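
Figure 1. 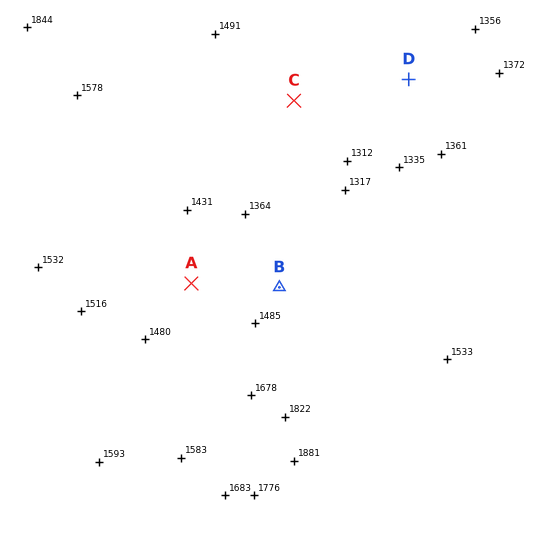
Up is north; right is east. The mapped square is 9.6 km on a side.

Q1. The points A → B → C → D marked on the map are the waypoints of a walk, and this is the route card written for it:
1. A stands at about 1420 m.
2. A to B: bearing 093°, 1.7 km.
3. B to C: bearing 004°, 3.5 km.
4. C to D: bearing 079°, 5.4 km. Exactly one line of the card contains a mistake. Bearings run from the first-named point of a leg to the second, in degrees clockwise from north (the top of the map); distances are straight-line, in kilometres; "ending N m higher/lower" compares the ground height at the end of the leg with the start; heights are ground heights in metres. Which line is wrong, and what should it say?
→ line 4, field distance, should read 2.2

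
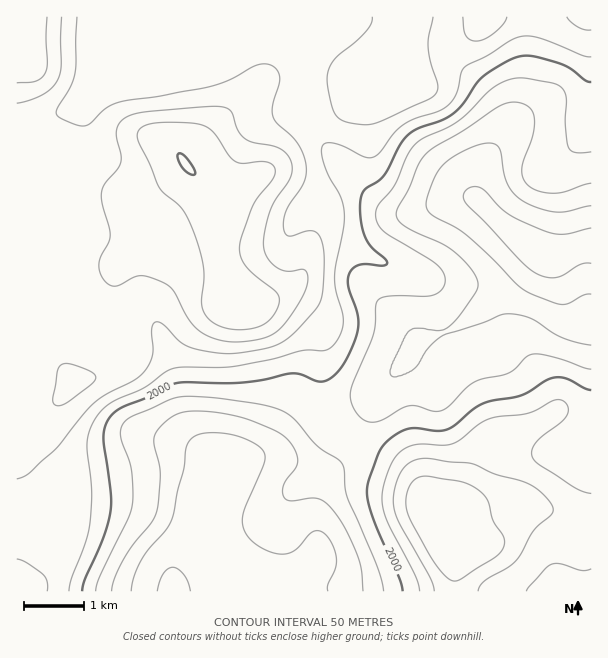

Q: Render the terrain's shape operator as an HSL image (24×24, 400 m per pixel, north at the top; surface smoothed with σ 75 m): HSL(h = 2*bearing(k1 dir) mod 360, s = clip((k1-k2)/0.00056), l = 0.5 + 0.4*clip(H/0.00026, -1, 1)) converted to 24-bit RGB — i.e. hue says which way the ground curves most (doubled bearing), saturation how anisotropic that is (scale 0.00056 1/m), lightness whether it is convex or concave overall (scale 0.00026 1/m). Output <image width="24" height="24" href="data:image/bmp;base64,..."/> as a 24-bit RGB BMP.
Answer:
<image width="24" height="24" href="data:image/bmp;base64,Qk32BgAAAAAAADYAAAAoAAAAGAAAABgAAAABABgAAAAAAMAGAAATCwAAEwsAAAAAAAAAAAAAsqrJ6ZqY3H8pQlMtQV03LUJRNj1oRX6W0dGrpV6OcVZmYJRoW4SnUDaYfzhzgGBBUDEm/+wD/+xQNC0KG0kJKndEZ3ZrkIhroVxbz2eA97u+o3CkVk53KU07Gl1VTYCDoJJVoTlMn3FDTbo5M1hdORY3eEFMjlRfiDxs2PnS8Nvv17/0t8jpHmR4RWBQgpNmf2pSiItk7bep1JCvczu6pH+6EJ+kJVR5gm6YrlK/1ru6p7p/HBQuNyNPaICUmjaSpuqyx/nKvL+Fbrmc1X/KvCDcUoGlXp6ocIFJYoRWzcVy0ricUDjCw67HQ2GwEzZeUYedZFC115+j2GmIMBuENGa3N2bEd3vg2vXWkca83dvHeYHGgkCUgnjBnsTnYXzqcqVzWohzptCFosKHWD+Ls5yQmkqmJzlkMm1MK1xiu4uX26LKdzPKNI63LIzQTZvU6fHaoNDdqtTWwTGwc1rGnMTTpFKqVyo0qYKJZ5ldid1raaliRFCcp4ONnEaeZUCPa1p+I0ExQWYchTkZqlEmKpkzGYx0FuOx1vTJtIW90BNktDEklK8oS1MXUSgfflxepFeHz6VtqekaRHUbHiESdE8bZEUwSC8qWjknUzotUWIwOIBRr9qxqO7aAMT2Lsq8k+ZYVi9nwSa38tHl6rTq11XKPoNMTINlXEnA6Ki/9J6PhzkPJiYNO2QKQzohTzIqbGJEUZ12W8m1QtPXh9+CiNloIFRUMG5e19lbJBorN2xAqc2Au3jH73D59NfzRXzqVTWHxHSE9s7n9sz/4cX/f7zgISZ6ZGiQaamUWbqFR6paN19J0NwtmtgTHkwyFU0zrZ42XTZPOJI7b7c3XlU8YHVJ6e3RQz3TLTlqqM+wm9HAw0vZ9Y/c67n3fgj/pWa5r3RNeYooU38eImZGnMtv0eSXLXNwIVlbRnRNZYmNZqN0fIdRZmBKQ8tLc9lbdjtzSYV1WL8vl1IzWyAyx95yikKdlwym6iSb1YWZ1qrFnOC1B9HDRsi47e3RO2a3LFaERG9pRoU8VohceHWRdqiph9KDaX5NcT44f4B/eYFwfUZ1pE5Vwd+FTRtOSiF0q47g3eLu1Nz369jzVmXSFr+e0fLZcRzLbR5hVzguerMuHoAzQHdBVsNnjb6TZjeQwmWCf3+Af3+AWC14yq92xKBPUS19JcXaQX236PPTfrS1s7Df/7v+j++sIYRKMgEilDJYeLe/uOPVSpzOTdDEaeivSniOYip4yLiJf3+Af3+AJSCG3MPFvZ/LZ4DBPk+WSS990P2MXrtKKptj0Bem/uDNKgk5FyKvzuv3z+r8vsjqfXHUktrVl0qVPBYhQEsoick0f3+Af3+AKlt2tIpK149HY3JRRyNQssJAzfF9xc9CEU4fGVxo/9nJhiLGLf/zcObhZV+tpGaMp4mSlUxRUw8tbikrhHcqWnwaf3+AgH9/TTNohklE3MeaglyJMy5hh9RxzOGdzJZ3iKotBS4l2pNM38OoN48mIC0GIC4LWXwwj1w6YA8tXgceejYVxcotXng8gH+AgFtpRi5+bsPQz7fHzkHQkkWUauVuptWT1zui84tyEmBJDpxW36eBswBDn8IwHn9GMVwmOS8gSRVD0Ras3MbCt9DBX1+pf2mCp0uUbc+6OIaQlTc6jCNKptaerOq9WY2tSE3r9tXz0tP5EnC9aBRD9SMs1+2oNlhlUEFOQENUHTloUorb6+Dq2KnPomq3TlOHnMu+eYiyUBxqqjaLpODi1vXss8bOdrmuHIyC1NJm72qOUgBBRREp1+OT9NGHMBogPUEZHlsoH21jFYJqs5Vry3ySzIumM3sYJ6sgQ0qAGC3Hxe3+0e36wLTp4qPb3l2KYkQtUIUYch4bjQCPzqHPwa6J/2VlrBuEx8BeDLZODmtVF1FDL207p3xt1rWW08c7CZkADEMuGXstLIgCQVAJZWEUimgx21CM6IHEwW9mLShIKCRkz7ippH+66Mvq1cL629f0zcP0GkN6IkBHJ2gwKl8p7slN4tbv2fLtADl6YW+Bd4BgY3lEXXwwTmQjSmAnsnZR2JmoZTPIJE+yp8O9qY28trGTvq2UjsKd/w6Doy92LFFpUHx4PUYv1/E0tNuR2t2ZDAlQW1t/gIB/gH9/gYF3foB9X35tUplLrpheikdxO4Z+YJ+Is3KkxZyNu71vdyxl8gCO26KUNlV7PTpqZFubqNqWzdeN0c55DRJNVlt/gH9/e3OAo3xyY5CHf4B/d4JwgntngH19eYB7OW9GXF8x1IhA0LF5LS9+bSvC9NfbYlv6QEv+l7Dnwsnb"/>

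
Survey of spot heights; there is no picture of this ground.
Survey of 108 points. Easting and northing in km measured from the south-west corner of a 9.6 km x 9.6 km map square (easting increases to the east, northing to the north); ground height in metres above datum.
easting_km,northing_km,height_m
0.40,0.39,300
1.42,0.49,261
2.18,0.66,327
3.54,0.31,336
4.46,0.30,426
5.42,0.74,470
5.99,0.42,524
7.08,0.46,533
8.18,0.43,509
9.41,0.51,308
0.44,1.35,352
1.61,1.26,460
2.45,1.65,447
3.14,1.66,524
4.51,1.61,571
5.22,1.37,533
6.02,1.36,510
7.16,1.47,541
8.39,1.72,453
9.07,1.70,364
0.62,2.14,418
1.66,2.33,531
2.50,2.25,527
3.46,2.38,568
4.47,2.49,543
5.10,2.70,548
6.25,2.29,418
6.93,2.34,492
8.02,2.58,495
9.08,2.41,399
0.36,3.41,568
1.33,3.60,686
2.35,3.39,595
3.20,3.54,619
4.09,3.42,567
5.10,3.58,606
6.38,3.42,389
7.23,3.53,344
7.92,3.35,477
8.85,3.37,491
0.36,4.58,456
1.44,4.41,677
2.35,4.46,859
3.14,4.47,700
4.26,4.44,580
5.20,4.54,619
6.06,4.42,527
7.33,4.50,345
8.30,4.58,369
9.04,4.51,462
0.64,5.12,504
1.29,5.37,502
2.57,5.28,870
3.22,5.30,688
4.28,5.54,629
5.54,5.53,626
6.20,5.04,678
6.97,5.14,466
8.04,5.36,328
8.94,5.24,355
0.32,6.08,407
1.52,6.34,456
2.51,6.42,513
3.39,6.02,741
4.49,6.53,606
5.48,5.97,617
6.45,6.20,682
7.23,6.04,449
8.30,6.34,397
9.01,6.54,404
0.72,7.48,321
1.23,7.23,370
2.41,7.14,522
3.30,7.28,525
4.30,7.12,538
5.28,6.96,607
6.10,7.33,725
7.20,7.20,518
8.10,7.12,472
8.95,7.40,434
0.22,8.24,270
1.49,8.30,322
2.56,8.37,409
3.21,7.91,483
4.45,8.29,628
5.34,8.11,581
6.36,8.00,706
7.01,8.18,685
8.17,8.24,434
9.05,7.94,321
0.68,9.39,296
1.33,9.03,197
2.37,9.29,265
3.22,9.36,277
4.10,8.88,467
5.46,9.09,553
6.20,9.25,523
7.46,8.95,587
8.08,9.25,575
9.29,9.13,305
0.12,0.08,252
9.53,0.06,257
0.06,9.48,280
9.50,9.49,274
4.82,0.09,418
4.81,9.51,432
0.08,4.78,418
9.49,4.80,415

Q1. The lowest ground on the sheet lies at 175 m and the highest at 895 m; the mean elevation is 490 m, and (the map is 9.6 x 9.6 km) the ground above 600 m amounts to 18.1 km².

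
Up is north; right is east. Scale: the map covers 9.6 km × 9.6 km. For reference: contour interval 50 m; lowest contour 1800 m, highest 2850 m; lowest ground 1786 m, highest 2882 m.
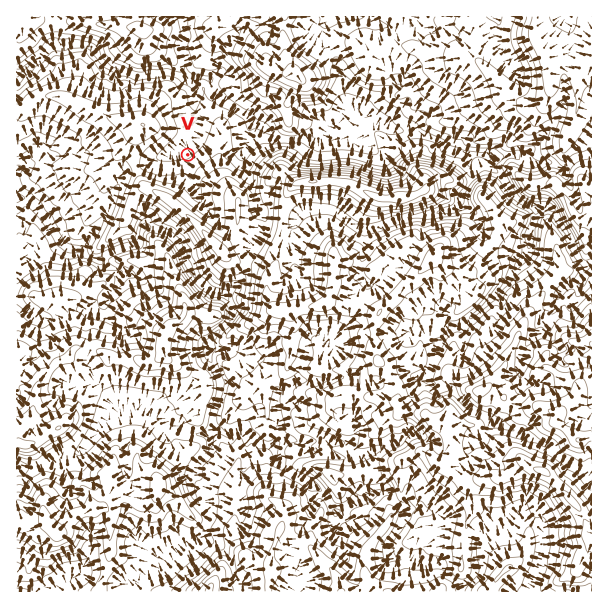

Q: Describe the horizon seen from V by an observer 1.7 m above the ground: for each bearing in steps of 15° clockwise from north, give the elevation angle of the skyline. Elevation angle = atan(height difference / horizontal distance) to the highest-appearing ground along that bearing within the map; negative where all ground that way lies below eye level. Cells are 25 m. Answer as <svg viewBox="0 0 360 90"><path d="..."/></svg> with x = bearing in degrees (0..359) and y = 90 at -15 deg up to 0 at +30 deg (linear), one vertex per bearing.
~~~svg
<svg viewBox="0 0 360 90"><path d="M0 61l15-5 15-5 15-7 15 1 15 6 15-4 15-15 15 4 15-2 15 1 15-1 15-3 15-3 15-1 15 5 15 8 15 12 15-2 15-5 15-6 15 2 15 12 15 2"/></svg>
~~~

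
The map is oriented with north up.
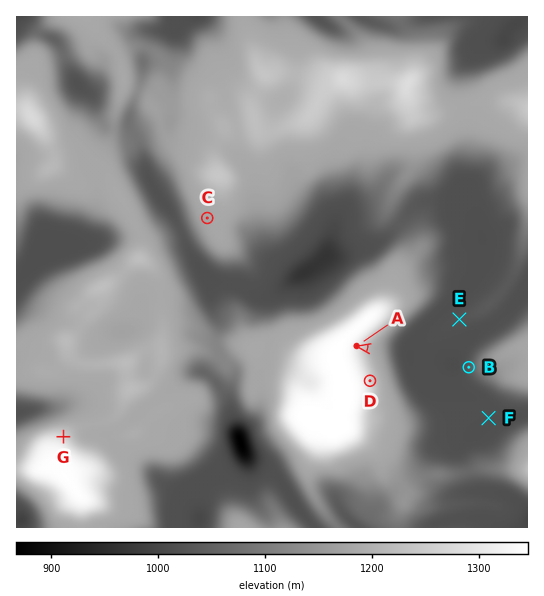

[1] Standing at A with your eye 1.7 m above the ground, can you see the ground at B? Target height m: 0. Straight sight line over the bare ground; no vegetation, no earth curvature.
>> yes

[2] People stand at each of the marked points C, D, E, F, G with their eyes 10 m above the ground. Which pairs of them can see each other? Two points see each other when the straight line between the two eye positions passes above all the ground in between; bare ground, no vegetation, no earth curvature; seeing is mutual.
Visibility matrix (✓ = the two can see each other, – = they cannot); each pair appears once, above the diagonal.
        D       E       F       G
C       –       –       –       ✓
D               ✓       ✓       –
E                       –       –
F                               –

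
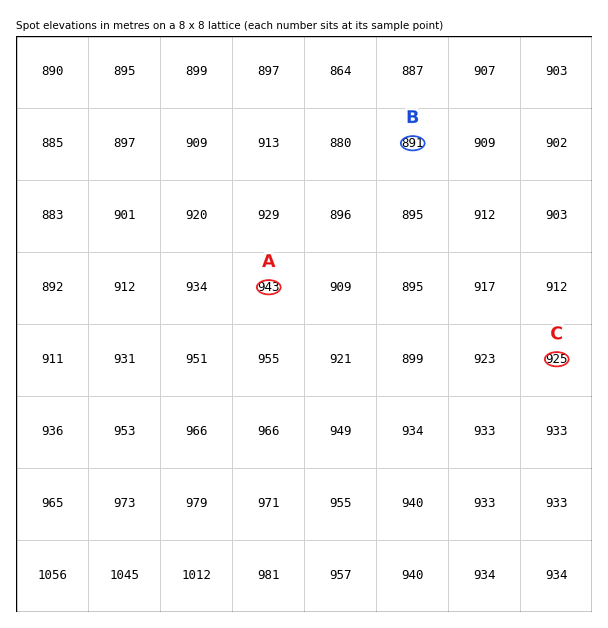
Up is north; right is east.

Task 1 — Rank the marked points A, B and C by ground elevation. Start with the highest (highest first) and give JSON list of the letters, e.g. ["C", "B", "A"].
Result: ["A", "C", "B"]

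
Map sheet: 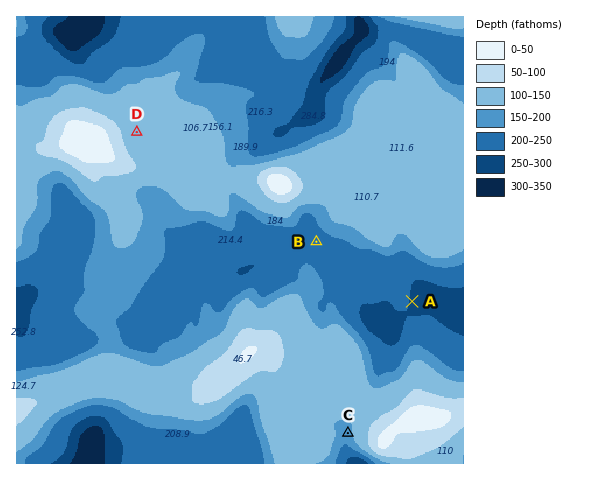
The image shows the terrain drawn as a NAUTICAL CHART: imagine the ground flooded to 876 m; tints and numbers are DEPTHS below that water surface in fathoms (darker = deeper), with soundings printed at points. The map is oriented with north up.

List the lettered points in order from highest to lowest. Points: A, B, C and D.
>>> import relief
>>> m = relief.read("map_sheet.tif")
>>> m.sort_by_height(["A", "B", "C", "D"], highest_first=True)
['D', 'C', 'B', 'A']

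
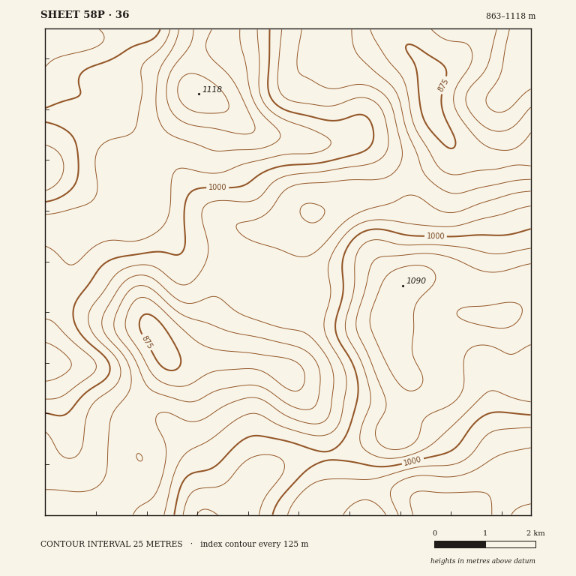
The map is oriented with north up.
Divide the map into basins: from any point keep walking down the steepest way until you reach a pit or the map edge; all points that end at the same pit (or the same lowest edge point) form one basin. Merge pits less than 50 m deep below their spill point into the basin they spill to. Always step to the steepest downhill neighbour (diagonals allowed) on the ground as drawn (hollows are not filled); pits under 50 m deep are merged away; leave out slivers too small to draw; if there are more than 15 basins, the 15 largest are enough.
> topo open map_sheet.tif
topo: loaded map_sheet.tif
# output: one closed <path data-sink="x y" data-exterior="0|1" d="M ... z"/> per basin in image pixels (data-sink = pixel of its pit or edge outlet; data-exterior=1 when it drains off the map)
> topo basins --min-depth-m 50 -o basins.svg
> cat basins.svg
<path data-sink="431 83" data-exterior="0" d="M531 29l-329 0-9 40 0 17 5 8-37 47-12 20-5 17 2 34 36 39 43 12 21 10 29 16 11 15 20 9 41 9 34 0 8-3 4 4 11 2 18 0 30-11 51 3 7 15 4 33 8 12 9 4z"/><path data-sink="162 346" data-exterior="0" d="M145 205l-1 4-9 6-21 3-43 13 0 29-4 19-22 55 0 182 189 0 20-35 16-12 24-9 43-5 42-18 19-5 12-40 0-10-16-27-7-36-6 3-34 0-55-14-10-9-7-10-29-16-21-10-43-12-35-37z"/><path data-sink="445 515" data-exterior="1" d="M470 314l-18 0-30 11-18 0-11-2-4-4 3 29 8 19 10 15 0 10-12 40-19 5-42 18-43 5-24 9-16 12-19 34 296 1 0-134-9-5-8-12-4-33-5-14-2-1-22 0z"/><path data-sink="45 169" data-exterior="1" d="M201 29l-156 0 0 200 31 1 28-10 31-5 10-7 1-14-2-16 5-17 12-20 37-47-5-8 0-17z"/>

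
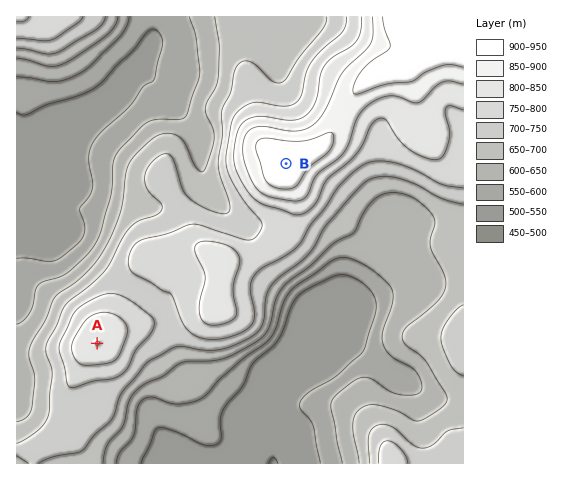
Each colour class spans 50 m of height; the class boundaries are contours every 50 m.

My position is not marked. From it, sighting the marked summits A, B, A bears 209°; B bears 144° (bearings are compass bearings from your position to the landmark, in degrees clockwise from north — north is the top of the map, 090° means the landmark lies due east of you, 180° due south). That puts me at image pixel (235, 94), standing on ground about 710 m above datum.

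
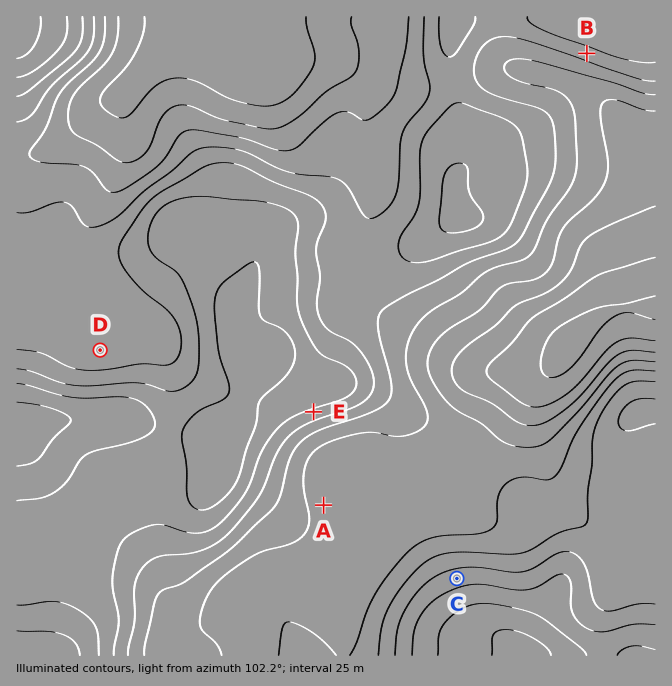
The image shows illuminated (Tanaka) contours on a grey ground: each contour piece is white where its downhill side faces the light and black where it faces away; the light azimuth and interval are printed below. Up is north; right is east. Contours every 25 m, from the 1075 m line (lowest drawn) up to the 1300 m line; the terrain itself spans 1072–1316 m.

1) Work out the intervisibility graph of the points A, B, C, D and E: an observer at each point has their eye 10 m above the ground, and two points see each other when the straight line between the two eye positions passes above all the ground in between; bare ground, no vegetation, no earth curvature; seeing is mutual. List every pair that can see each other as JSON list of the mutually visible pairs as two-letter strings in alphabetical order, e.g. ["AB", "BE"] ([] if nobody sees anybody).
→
["AC", "AE", "BC", "CE"]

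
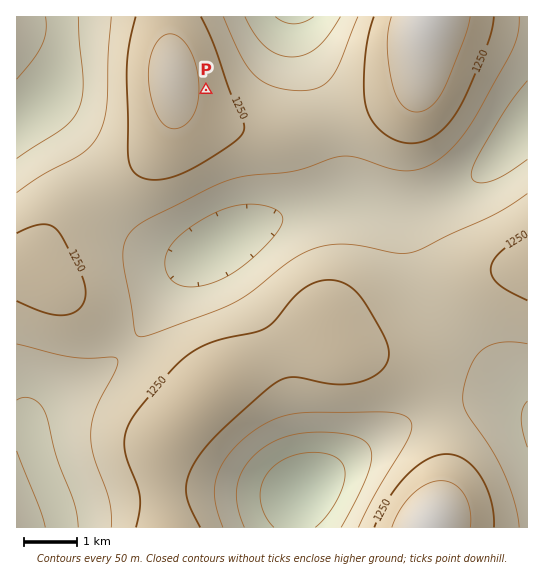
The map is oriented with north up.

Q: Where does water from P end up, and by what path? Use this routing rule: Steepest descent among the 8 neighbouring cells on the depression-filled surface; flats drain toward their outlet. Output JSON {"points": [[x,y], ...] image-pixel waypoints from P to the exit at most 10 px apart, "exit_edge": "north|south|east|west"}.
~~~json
{"points": [[206, 90], [217, 90], [227, 90], [238, 82], [249, 71], [259, 61], [270, 50], [279, 39], [282, 29], [285, 18], [285, 17]], "exit_edge": "north"}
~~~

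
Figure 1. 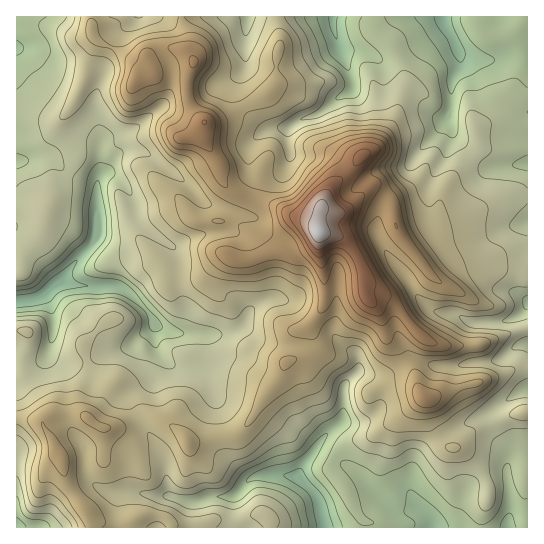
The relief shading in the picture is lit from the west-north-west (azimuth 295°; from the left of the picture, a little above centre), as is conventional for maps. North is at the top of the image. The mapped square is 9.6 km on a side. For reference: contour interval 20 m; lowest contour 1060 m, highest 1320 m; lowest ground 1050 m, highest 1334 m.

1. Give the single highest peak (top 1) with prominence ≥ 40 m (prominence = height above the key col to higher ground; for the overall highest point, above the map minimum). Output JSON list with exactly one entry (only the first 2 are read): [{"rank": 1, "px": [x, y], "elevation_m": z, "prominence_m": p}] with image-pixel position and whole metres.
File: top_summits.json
[{"rank": 1, "px": [319, 233], "elevation_m": 1334, "prominence_m": 284}]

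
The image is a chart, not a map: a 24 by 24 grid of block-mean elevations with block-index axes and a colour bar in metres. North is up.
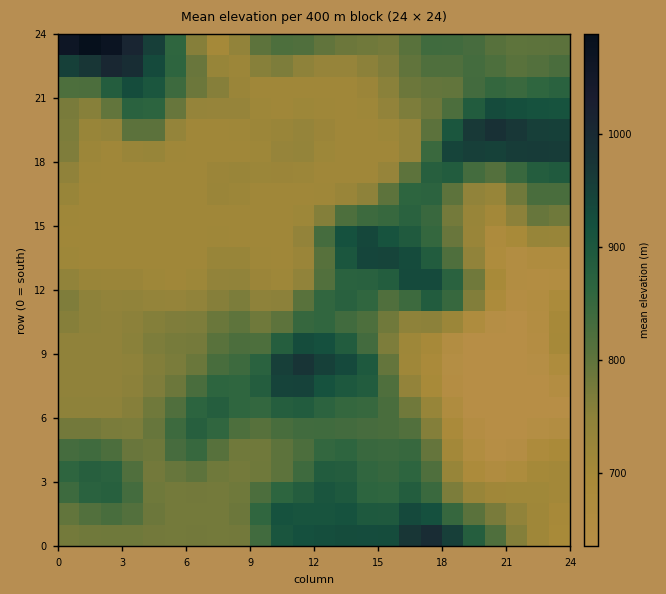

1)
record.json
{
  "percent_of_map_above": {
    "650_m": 95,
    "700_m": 89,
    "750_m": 58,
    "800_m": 40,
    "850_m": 24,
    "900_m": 12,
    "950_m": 4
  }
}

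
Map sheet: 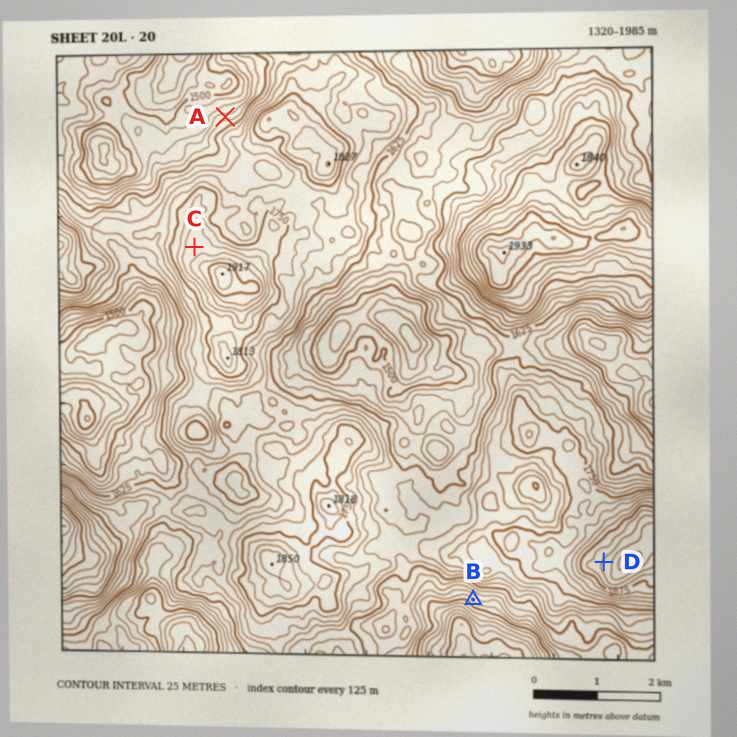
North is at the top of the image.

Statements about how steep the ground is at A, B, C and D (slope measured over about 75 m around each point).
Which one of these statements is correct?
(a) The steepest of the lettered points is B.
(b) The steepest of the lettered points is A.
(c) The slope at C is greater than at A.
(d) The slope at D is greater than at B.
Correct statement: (a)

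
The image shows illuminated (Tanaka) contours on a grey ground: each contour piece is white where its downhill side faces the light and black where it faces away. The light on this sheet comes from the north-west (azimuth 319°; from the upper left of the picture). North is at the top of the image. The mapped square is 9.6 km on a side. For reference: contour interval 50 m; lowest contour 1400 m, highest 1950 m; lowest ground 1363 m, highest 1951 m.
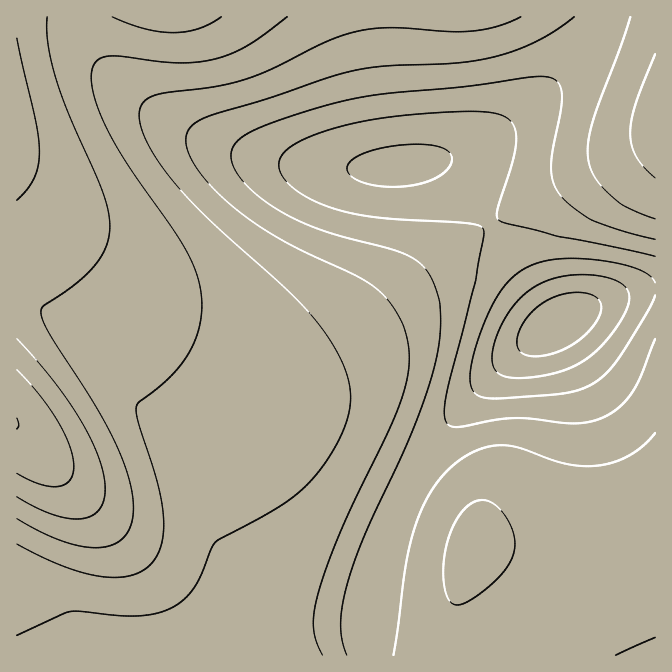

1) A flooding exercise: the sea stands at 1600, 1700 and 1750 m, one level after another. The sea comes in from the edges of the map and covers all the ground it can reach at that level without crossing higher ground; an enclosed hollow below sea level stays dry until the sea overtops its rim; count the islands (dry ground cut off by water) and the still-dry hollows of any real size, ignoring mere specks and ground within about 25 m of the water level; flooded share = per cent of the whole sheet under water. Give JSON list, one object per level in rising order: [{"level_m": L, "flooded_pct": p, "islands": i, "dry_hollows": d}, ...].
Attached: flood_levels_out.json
[{"level_m": 1600, "flooded_pct": 26, "islands": 0, "dry_hollows": 0}, {"level_m": 1700, "flooded_pct": 64, "islands": 0, "dry_hollows": 0}, {"level_m": 1750, "flooded_pct": 80, "islands": 0, "dry_hollows": 0}]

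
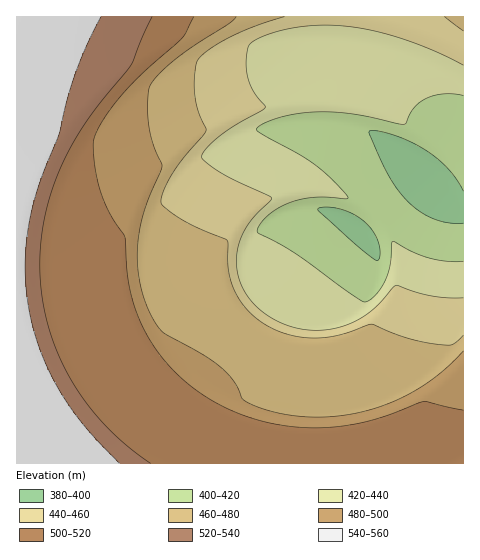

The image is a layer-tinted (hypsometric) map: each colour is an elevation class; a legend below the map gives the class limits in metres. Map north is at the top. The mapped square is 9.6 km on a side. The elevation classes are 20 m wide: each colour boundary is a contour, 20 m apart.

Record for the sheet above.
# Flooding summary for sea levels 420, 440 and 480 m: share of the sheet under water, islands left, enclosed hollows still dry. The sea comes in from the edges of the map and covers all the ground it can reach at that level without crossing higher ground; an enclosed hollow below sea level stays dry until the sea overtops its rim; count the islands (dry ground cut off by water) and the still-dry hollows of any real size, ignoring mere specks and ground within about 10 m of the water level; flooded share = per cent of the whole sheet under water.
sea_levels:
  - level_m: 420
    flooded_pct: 14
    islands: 0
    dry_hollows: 0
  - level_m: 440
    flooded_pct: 30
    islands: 0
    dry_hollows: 0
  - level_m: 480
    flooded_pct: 57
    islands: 0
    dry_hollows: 0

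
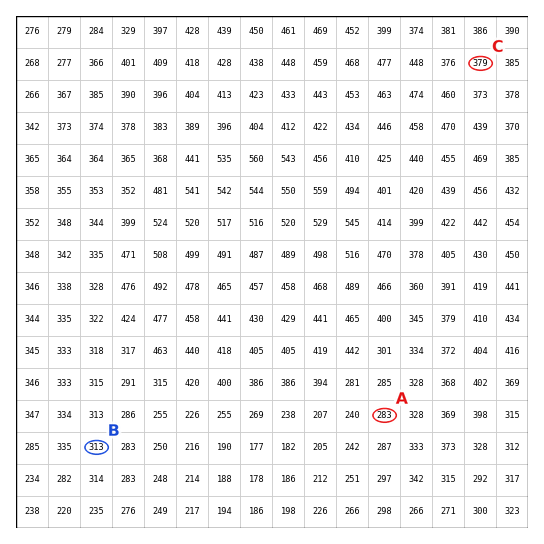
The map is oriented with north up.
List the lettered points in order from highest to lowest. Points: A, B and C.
C B A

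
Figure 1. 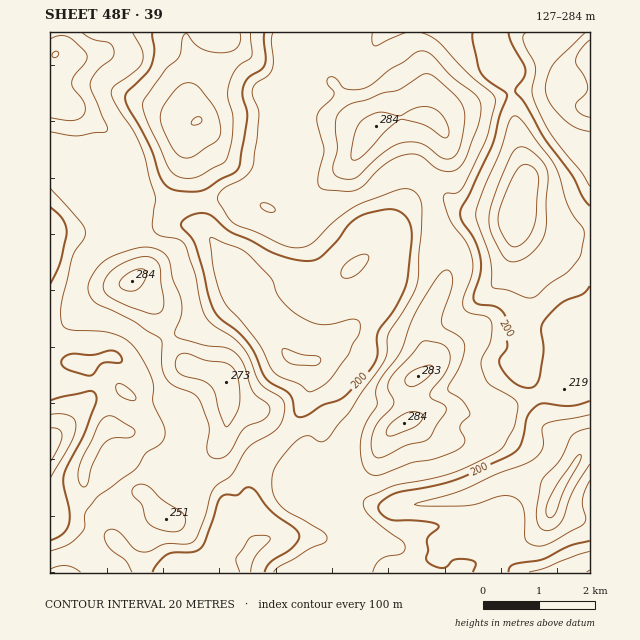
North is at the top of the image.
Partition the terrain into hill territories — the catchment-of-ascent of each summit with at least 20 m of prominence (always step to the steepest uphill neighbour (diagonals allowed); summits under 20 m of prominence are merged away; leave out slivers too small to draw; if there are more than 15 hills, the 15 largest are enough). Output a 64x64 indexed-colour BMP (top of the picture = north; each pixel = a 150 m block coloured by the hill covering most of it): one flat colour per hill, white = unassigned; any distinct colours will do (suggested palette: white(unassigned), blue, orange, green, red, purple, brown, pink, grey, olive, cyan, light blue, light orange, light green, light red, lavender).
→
<image width="64" height="64" href="data:image/bmp;base64,Qk12CAAAAAAAAHYAAAAoAAAAQAAAAEAAAAABAAQAAAAAAAAIAAATCwAAEwsAABAAAAAAAAAA////ALR3HwAOf/8ALKAsACgn1gC9Z5QAS1aMAMJ34wB/f38AIr28AM++FwDox64AeLv/AIrfmACWmP8A1bDFAIiIiIiIiDMzMREREiIiIiIiIiIiERERERERF3d3d3d3iIiIiIgzMzMzMRESIiIiIiIiIiIiIREREREXd3d3d3eIiIiIgzMzMzMzNVUiIiIiIiIiIiIiIhERERd3d3d3d4iIiIgzMzMzMzM1VSIiIiIiIiIiIiIiIRERERd3d3d3iIiIgzMzMzMzMzVVIiIiIiIiIiIiIiIiIiERERd3d3eIiDMzMzMzMzMzNVUiIiIiIiIiIiIiIiIiIREREXd3dzMzMzMzMzMzMzM1VSIiIiIiIiIiIiIiIiIhERERF3dxMzMzMzMzMzMzMzVVIiIiIiIiIiIiIiIiIhEREREREREzMzMzMzMzMzMzVVUiIiIiIiIiIiIiIiIiERERERERETMzMzMzMzMzM1VVVSIiIiIiIiIiIiIiIiIhERERERERMzMzMzMzMzNVVVVVIiIiIiIiIiIiIiIiIiIhEREiIREzMzMzMzMzNVVVVVUiIiIiIiIiIiIiIiIiIiIiIiIhETMzMzMzMzM1VVVVVSIiIiIiIiIiIiIiIiIiIiIiIiIRMzMzMzMzM1VVVVVVUiIiIiIiIiIiIiIiIiIiIiIiIiEzMzMzMzMzVVVVVVVVIiIiIiIiIiIiIiIiIiIiIiIiITMzMzMzMzVVVVVVVVVSIiIiIiIiIiIiIiIiIiIiIiIREzMzMzMzVVVVVVVVVVUiIiIiIiIiIiIiIiIiIiIiERERMzMzMzNVVVVVVVVVVVIiIiIiIiIiIiIiIiIiIiERERETMzMzM1VVVVVVVVVVUiIiIiIiIiIiIiIiIiIiEREREREzMzM1VVVVVVVVVVVVIiIiIiIiIiIiIiIiIiIRERERERMzMzVVVVVVVVVVVVUiIiIiIiIiIiIiIiIiIhEREREREzMzNVVVVVVVVVVVVVIiIiIiIiIiIiIiIiIhERERERETMzM1VVVVVVVVVVVVUiIiIiIiIiIiIiIiIiERERERERMzM1VVVVVVVVVVVVVSIiIiIiIiIiIiIiIiERERERERMzM1VVVVVVVVVVVVVVIiIiIiIiIiIiIiIiIRERERMzMzMzNVVVVVVVVVVVVRESIiIiIiIiIiIiIiIhEREREzMzMzMzVVVVVVVVVVVREREiIiIiIiIiIiIiIiERERETMzMzMzMzVVVVVVVVVRERERIiIiIiIiIiIiIiIRERERMzMzMzMzMzNVVVVVVRERERESIiIiIiIiIiIiIhEREREzMzMzMzMzMzNVVVVREREREREiIiIiIiIiIiIiERERETMzMzMzMzMzMzVVVVERERERESIiIiIiIiIiIiIRERERMzMzMzMzMzMzMzVVERERERERIiIiIiIiIiIiIhEREREzMzMzMzMzMzMzM1EREREREREiIiIiIiIiIiIiIRERETMzMzMzMzMzMzMzERERERERERIiIiIiIiIiIiIhERERMzMzMzMzMzMzMzMREREREREREiIiIiIiIiIiIhEREREzMzMzMzMzMzMzMREREREREREiIiIiIiIiIiIiERERETMzMzMzMzMzMzMxERERERERESIiIiIiIiIiIiIRERERMzMzMzMzMzMzMxERERERERERESIiIiIiIiIiIREREREzMzMzMzMzMzMzEREREREREREREiIiIiIiIiIhERERETMzMzMzMzMzMzERERERERERERERIiIiIiIiIiERERERRERDNEMzMzMzERERERERERERERESIiIiIiIiIRERZmZEREREREREQzMRERERERERERERERIiIiIiIiIhZmZmZkRERERERERDMxERERERERERERERESIiIiIiERZmZmZmRERERERERDMzEREREREREREREREREiIiEREREWZmZmZEREREREREQzMRERERERERERERERERERERERERZmZmZkRERERERERDMxERERERERERERERERERERERERFmZmZmREREREREREMzEREREREREREREREREREREREREWZmZmZEREREREREQzERERERERERERERERERERERERERZmZmZkREREREREREMRERERERERERERERERERERERERFmZmZmREREREREREQxEREREREREREREREREREREREREWZmZmZERERERERERBERERERERERERERERERERERERERZmZmZkREREREREREERERERERERERERERERERERERERZmZmZmRERERERERERBERERERERERERERERERERERERFmZmZmZEREREREREREEREREREREREREREREREREREREWZmZmZkREREREREREQRERERERERERERERERERERERERZmZmZmRERERERERERBERERERERERERERERERERERERFmZmZmZERERERERERBEREREREREREREREREREREREREWZmZmZkREREREREREEREREREREREREREREREREREREWZmZmZmRERERERERERBERERERERERERERERERERERERZmZmZmZEREREREREREERERERERERERERERERERERERZmZmZmZkREREREREREQRERERERERERERERERERERERFmZmZmZmRERERERERERBEREREREREREREREREREREREWZmZmZmZERERERERERBERERERERERERERERERERERERZmZmZmZkREREREREREERERERERERERERERERERERERFmZmZmZm"/>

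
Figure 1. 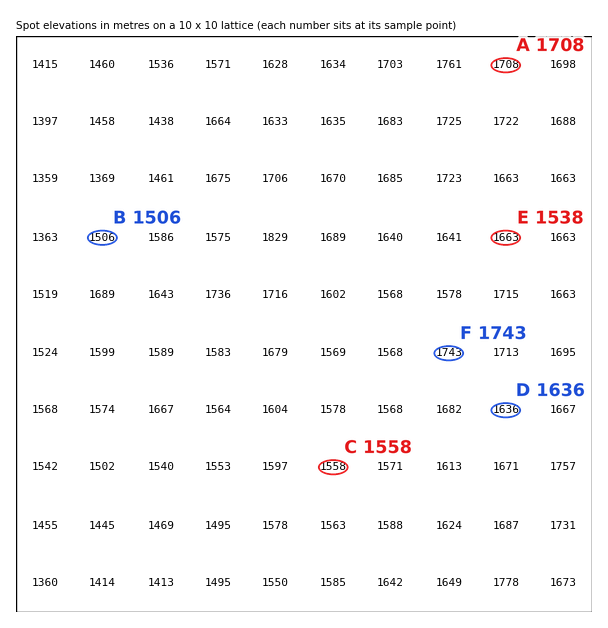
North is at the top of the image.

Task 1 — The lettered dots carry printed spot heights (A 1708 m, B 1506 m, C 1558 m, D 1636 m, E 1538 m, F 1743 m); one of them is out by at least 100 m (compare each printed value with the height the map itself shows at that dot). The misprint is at E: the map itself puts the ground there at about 1663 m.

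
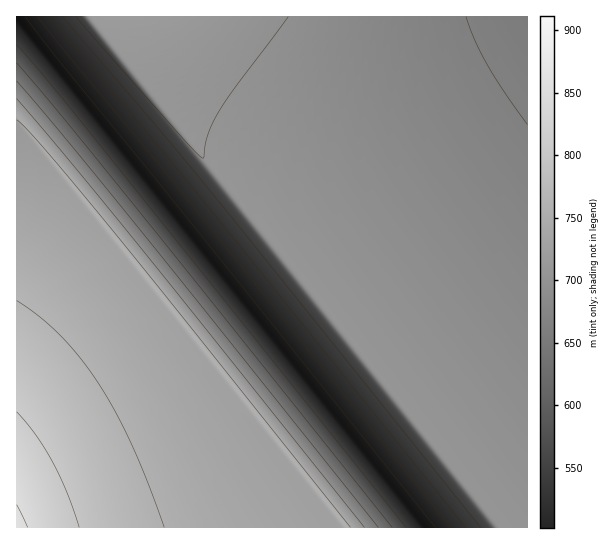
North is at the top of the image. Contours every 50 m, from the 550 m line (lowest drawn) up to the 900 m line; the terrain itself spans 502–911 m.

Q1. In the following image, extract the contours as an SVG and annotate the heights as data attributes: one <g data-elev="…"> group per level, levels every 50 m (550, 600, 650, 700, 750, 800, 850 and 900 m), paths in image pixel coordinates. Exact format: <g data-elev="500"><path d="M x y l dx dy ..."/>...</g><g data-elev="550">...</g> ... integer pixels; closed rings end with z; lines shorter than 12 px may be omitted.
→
<g data-elev="550"><path d="M406 527l-329-411-60-72"/><path d="M25 17l38 49 111 136 261 325"/></g><g data-elev="600"><path d="M392 527l-281-350-94-114"/><path d="M38 17l153 188 259 322"/></g><g data-elev="650"><path d="M378 527l-248-310-113-136"/><path d="M50 17l146 174 269 336"/></g><g data-elev="700"><path d="M364 527l-234-292-113-136"/><path d="M527 124l-23-33-17-26-12-24-9-24"/><path d="M63 17l141 166 276 344"/></g><g data-elev="750"><path d="M350 527l-245-306-63-75-25-26"/><path d="M76 17l111 126 16 15 5-24 11-23 16-24 53-70"/></g><g data-elev="800"><path d="M164 527l-16-44-16-38-16-32-18-30-18-25-20-23-21-18-22-16"/></g><g data-elev="850"><path d="M79 527l-12-34-14-31-17-27-19-23"/></g><g data-elev="900"><path d="M28 527l-11-22"/></g>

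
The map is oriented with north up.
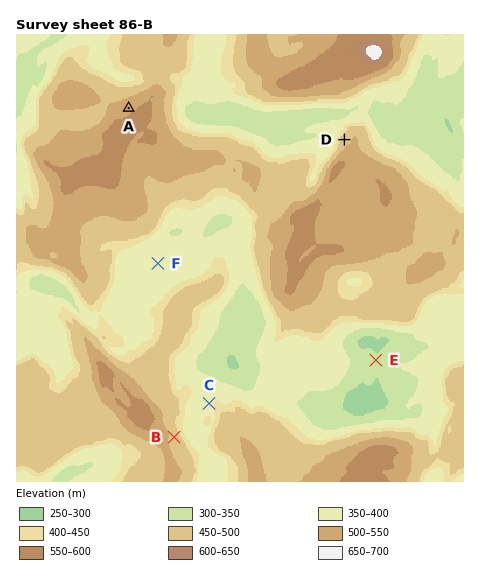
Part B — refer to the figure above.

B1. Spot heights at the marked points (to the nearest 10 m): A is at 530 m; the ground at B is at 460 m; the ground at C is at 390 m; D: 460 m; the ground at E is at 320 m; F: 390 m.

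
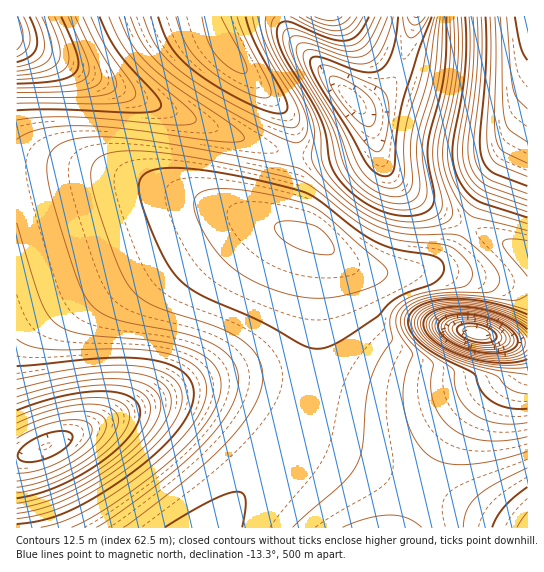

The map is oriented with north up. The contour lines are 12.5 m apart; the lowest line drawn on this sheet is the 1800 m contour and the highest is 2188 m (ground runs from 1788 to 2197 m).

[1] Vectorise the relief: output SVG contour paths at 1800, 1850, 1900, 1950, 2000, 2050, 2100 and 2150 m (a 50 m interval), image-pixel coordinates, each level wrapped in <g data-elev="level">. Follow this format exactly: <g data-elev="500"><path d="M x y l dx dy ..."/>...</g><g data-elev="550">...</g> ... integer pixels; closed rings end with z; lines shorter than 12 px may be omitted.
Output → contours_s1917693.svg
<g data-elev="1800"><path d="M477 339l-11-4-3-4 0-2 6-3 8 1 9 3 4 4 0 3-3 2z"/></g><g data-elev="1850"><path d="M479 349l-15-4-12-7-7-8 1-7 5-4 7-1 21 1 20 7 7 5 4 6-1 6-6 4-10 2z"/><path d="M18 17l4 10 1 10-2 8-4 5"/></g><g data-elev="1900"><path d="M17 430l30-13 30-6 12 1 9 2 6 4 2 5-1 8-6 10-10 9-12 9-30 15-16 5-14 2"/><path d="M490 357l-24-5-20-9-8-6-4-6-2-5 1-5 6-6 10-3 13-1 15 1 14 4 14 5 10 6 8 8 2 10-2 4-4 3-12 4z"/><path d="M42 17l9 24 1 9-1 7-4 5-7 4-23 5"/></g><g data-elev="1950"><path d="M17 404l26-9 26-6 22-3 20-1 18 2 12 5 7 7 3 10-3 12-10 14-14 15-18 15-23 14-22 11-23 9-21 4"/><path d="M527 363l-14 2-18 0-18-3-19-6-16-7-11-8-8-10-3-8 4-8 7-5 14-4 16-1 17 2 19 4 17 7 13 8"/><path d="M68 17l20 44 1 9-2 7-7 5-13 3-50 3"/><path d="M435 17l-14 62-15 50-2 16 0 34-5 7-8 2-8-1-8-4-8-6-6-8-20-42-33-54-3-10-2-8 3-5 5 0 40 13 10 1 8-1 6-5 6-8 7-16 5-17"/></g><g data-elev="2000"><path d="M527 409l-20-1-17-8-9-10-7-16-33-17-16-10-13-13-4-12 2-8 8-7 13-6 16-2 19 0 20 3 21 5 20 7"/><path d="M17 366l89-8 24 0 20 2 19 4 13 7 9 11 3 12-4 17-13 20-20 22-27 21-33 22-30 16-24 8-26 4"/><path d="M100 17l9 20 9 16 40 45 3 7-1 4-7 3-14 1-81-4-41 1"/><path d="M446 17l0 36-2 22-4 23-10 36-2 13 0 15 6 29 0 10-3 6-5 5-8 3-11 1-18-3-19-7-18-13-14-15-8-16-4-27-5-16-11-20-24-40-9-21 1-12 3-3 5-2 8 2 36 16 11 2 8-1 5-2 5-5 10-16"/></g><g data-elev="2050"><path d="M293 527l49-44 9-10 6-10 6-18 2-39 3-19 9-24 15-22-2-20 3-11 9-9 15-6 48-9 7-8 0-5-1-6-9-12-13-9-11-2-40-4-25-9-20-12-39-31-13-7-46-11-54-11-40-6-30-2-18 1-13 5-7 6-2 11 2 16 8 27 14 42 10 22 12 14 14 10 64 21 26 13 9 8 8 10 3 9 2 11-3 14-6 15-11 17-15 18-41 38-64 48"/><path d="M527 468l-33 17-17 12-10 13-4 17"/><path d="M143 17l8 20 8 13 12 13 17 14 31 20 38 19 25 10 8 2 5-1 3-2 2-6-3-13-33-56-8-19-3-14"/><path d="M315 17l15 4 7-1 5-3"/><path d="M461 17l1 28-1 28-13 74 0 14 3 12 9 20 13 13 8 4 46 14"/></g><g data-elev="2100"><path d="M477 17l1 45-10 80 2 21 5 12 10 9 42 16"/></g><g data-elev="2150"><path d="M495 17l1 38-2 66 2 18 3 8 4 4 24 12"/></g>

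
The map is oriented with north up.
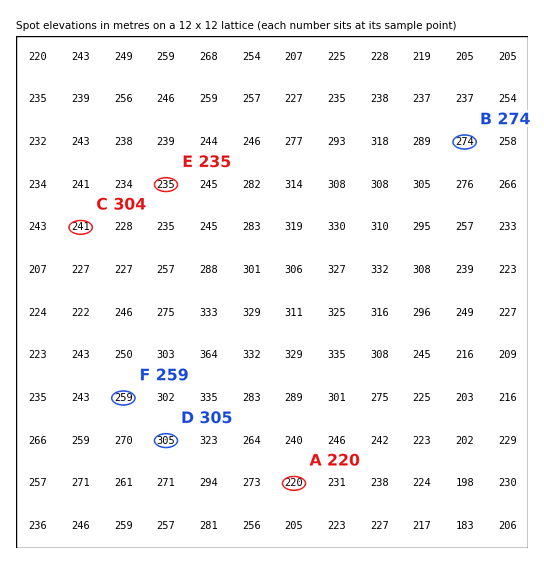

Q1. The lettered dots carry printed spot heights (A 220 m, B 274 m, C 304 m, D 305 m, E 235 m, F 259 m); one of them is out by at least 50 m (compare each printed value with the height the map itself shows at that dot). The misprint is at C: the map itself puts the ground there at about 241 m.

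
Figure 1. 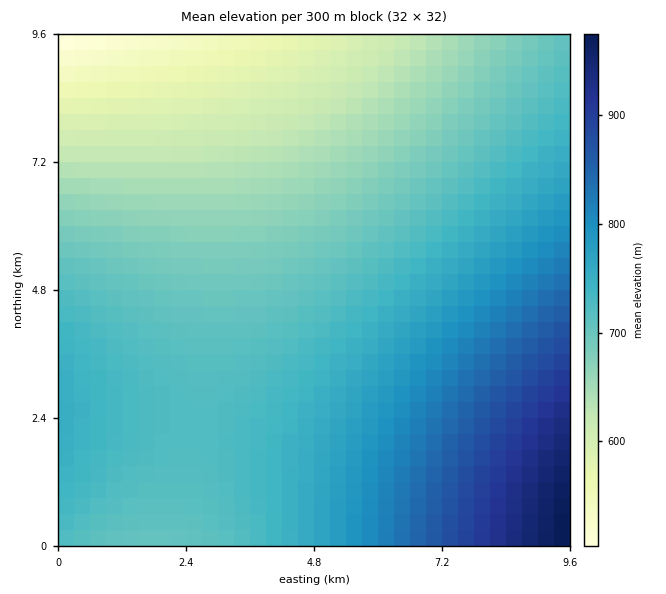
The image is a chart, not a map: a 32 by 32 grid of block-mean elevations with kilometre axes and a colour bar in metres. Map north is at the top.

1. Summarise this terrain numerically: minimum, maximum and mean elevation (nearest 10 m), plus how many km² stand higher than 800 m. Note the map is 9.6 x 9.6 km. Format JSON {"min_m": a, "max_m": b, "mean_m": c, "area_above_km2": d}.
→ {"min_m": 490, "max_m": 980, "mean_m": 720, "area_above_km2": 15.5}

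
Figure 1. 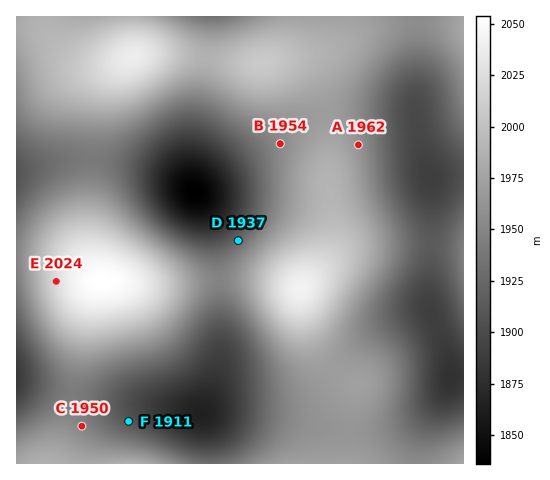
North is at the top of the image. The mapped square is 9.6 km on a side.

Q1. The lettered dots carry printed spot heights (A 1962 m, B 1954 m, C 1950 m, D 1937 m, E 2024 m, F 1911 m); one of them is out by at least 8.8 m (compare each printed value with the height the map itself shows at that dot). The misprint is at D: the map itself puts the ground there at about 1926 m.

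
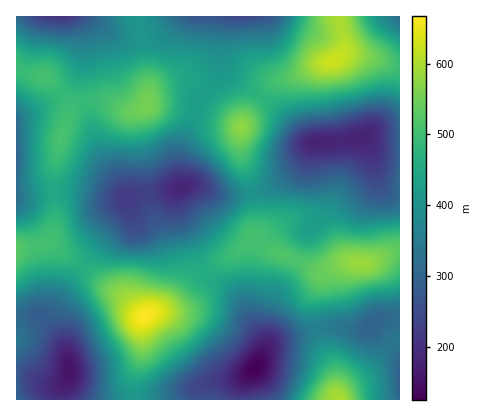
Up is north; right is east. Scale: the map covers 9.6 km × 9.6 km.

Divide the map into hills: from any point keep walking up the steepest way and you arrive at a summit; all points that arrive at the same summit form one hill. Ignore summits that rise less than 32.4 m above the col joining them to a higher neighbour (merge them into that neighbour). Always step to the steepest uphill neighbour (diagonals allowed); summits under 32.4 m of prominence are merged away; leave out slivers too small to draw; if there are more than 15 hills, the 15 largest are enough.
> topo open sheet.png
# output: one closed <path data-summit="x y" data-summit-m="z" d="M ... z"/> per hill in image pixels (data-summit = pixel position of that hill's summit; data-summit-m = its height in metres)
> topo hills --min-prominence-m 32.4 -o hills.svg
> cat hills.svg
<path data-summit="144 316" data-summit-m="667" d="M178 188l-52 10 3 10-2 12-22 20-31 36-22 38-1 8 11 21-15-19-7-7-24 1 0 82 225 0 2-16 17-24 2-18-23-42-13-12-18-11-10-13-21-54-1-16z"/><path data-summit="146 106" data-summit-m="556" d="M224 16l-44 0-14 16-14 5-36-2-28-19-72 0 0 180 58-3 26 6 16 1 66-13-3-15 1-22 13-28 5-22 16-16 6-10 0-40z"/><path data-summit="360 264" data-summit-m="586" d="M362 138l-50 6-18 26-16 13-18 8-22 4-16 0-24-9-10-1-8 3-3 4 0 18 21 54 10 13 18 11 13 12 22 40 1 17 12-15 38-12 12-3 40 2 16-10 20-1 0-124-10-2-10-8-9-34z"/><path data-summit="334 60" data-summit-m="626" d="M400 16l-174 0-6 20 2 32 6 7 42 28 40 40 54-5 10 12 6 3 20 1z"/><path data-summit="242 126" data-summit-m="575" d="M222 63l-1 9-4 8-20 22-4 20-13 28-1 22 3 14 12-1 28 10 16 0 22-4 18-8 16-13 20-26-8-3-36-38-42-28-4-3z"/><path data-summit="338 400" data-summit-m="599" d="M370 326l-6 3-40-2-50 15-6 4-12 22-11 12-4 10 0 10 159 0 0-44-22-19z"/><path data-summit="16 250" data-summit-m="529" d="M74 193l-32 0-26 3 0 122 24-1 20 23-9-18 0-6 7-14 16-26 31-36 22-20 2-6-3-16-20 2z"/>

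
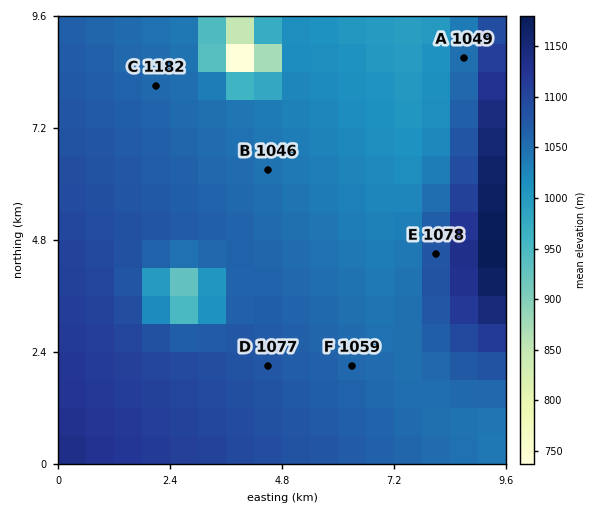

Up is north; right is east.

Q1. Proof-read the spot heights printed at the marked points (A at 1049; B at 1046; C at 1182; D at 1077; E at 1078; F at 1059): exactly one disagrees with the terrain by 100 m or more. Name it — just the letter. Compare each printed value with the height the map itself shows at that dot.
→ C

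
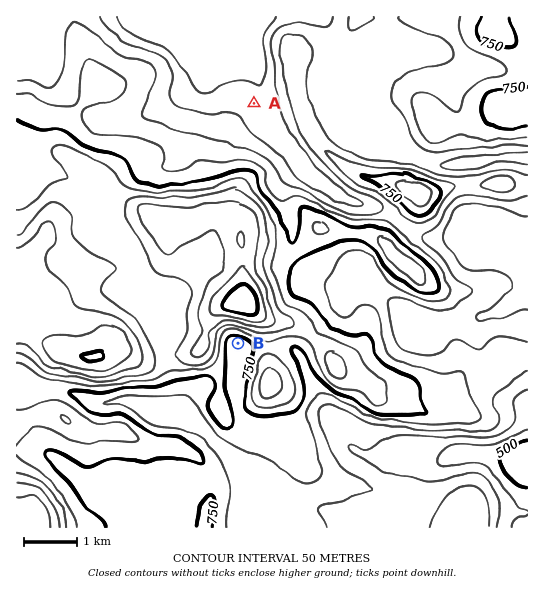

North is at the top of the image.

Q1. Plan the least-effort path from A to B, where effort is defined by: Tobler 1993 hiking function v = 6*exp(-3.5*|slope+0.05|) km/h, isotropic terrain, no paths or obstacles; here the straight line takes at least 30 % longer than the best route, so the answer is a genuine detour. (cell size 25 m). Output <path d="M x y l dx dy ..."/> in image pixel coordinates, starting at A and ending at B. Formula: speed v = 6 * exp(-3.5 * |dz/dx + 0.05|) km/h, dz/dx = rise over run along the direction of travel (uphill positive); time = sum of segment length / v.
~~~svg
<path d="M254 103l0 26 20 40 0 22 8 16 0 94 9 18 0 4-1 3-3 3-24 12-18 0-7 2"/>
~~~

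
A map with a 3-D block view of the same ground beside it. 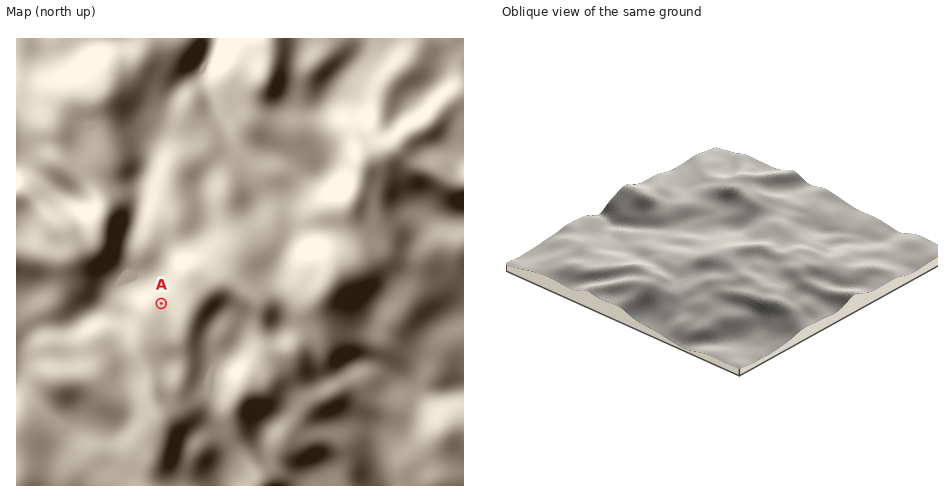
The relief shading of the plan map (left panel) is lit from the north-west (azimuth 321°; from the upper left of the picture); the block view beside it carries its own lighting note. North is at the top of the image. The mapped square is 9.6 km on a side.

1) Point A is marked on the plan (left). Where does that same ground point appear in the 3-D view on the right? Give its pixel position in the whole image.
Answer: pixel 712 275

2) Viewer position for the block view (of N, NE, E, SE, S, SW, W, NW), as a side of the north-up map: SW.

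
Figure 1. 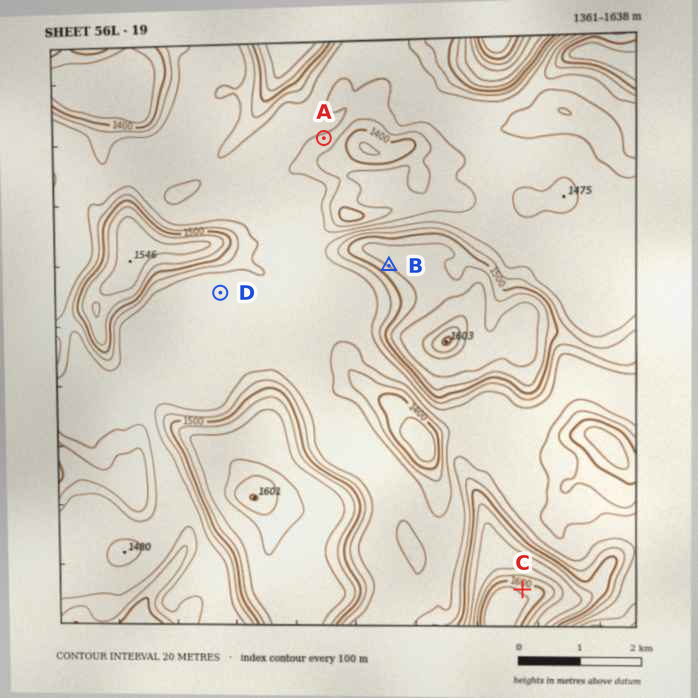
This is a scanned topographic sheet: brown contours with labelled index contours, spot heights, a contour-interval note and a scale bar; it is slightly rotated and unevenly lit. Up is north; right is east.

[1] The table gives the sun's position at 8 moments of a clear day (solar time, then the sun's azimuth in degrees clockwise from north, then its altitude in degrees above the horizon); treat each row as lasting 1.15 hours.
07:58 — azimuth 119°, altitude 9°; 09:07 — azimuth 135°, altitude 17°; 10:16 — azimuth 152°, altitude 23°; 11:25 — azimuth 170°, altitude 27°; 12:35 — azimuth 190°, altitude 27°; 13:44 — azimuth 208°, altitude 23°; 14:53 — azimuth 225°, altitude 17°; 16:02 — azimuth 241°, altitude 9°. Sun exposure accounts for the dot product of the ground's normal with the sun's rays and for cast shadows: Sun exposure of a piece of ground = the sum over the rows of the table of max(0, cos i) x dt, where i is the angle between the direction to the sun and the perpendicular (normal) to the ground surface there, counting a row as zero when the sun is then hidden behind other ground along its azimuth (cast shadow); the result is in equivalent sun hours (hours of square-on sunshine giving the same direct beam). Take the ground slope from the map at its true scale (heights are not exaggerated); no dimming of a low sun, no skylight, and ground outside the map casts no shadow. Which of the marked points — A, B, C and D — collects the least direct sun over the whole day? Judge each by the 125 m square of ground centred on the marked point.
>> C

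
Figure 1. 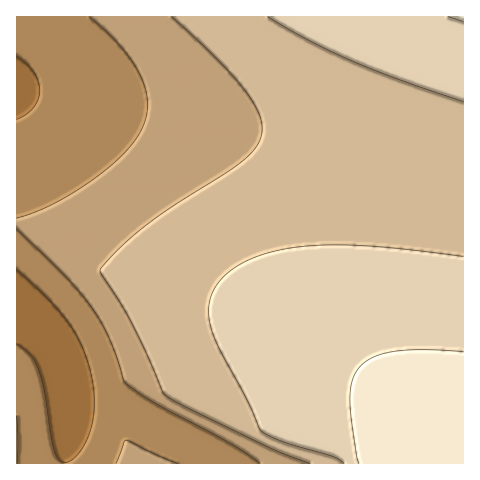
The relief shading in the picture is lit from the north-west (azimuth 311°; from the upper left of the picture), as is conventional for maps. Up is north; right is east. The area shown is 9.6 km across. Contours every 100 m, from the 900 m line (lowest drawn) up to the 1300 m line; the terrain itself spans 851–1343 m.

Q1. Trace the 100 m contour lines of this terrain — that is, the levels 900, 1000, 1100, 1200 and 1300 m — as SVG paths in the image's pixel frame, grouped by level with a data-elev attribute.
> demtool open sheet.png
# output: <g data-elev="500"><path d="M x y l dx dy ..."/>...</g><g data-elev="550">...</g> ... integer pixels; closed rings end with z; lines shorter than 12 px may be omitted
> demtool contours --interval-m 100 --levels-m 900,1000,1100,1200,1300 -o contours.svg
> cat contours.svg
<g data-elev="900"><path d="M17 269l30 29 20 23 13 20 9 27 5 28-2 27-3 12-6 12-7 9-7 6-5 1-3-2-6-9-11-63-7-24-7-10-13-11"/><path d="M17 56l9 7 7 8 5 10 2 9-2 9-5 9-7 7-9 4"/></g><g data-elev="1000"><path d="M17 463l1-23-1-24"/><path d="M177 463l-51-23-2 2-8 21"/><path d="M17 228l49 48 26 32 17 31 17 44 26 18 77 41 31 21"/><path d="M89 17l30 28 11 14 9 14 5 12 3 13 0 13-3 12-6 13-9 12-14 14-18 14-42 27-20 9-18 6"/></g><g data-elev="1100"><path d="M172 17l45 42 29 33 9 13 5 12 2 10-1 10-7 13-15 14-71 45-32 25-27 25-8 10-1 3 31 50 34 73 22 12 80 40 43 16"/></g><g data-elev="1200"><path d="M463 256l-100-10-36-1-30 2-28 6-24 9-18 12-12 14-4 10-2 10 0 11 3 11 9 21 27 52 12 27 6 4 13 6 54 16 11 7"/><path d="M268 17l40 23 43 21 49 19 63 22"/></g><g data-elev="1300"><path d="M463 352l-39-2-29 1-21 6-14 10-7 13-3 18 2 29 7 36"/><path d="M448 17l15 5"/></g>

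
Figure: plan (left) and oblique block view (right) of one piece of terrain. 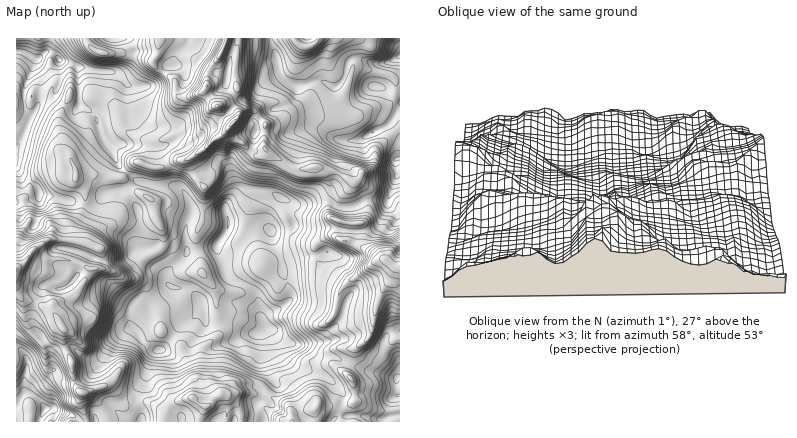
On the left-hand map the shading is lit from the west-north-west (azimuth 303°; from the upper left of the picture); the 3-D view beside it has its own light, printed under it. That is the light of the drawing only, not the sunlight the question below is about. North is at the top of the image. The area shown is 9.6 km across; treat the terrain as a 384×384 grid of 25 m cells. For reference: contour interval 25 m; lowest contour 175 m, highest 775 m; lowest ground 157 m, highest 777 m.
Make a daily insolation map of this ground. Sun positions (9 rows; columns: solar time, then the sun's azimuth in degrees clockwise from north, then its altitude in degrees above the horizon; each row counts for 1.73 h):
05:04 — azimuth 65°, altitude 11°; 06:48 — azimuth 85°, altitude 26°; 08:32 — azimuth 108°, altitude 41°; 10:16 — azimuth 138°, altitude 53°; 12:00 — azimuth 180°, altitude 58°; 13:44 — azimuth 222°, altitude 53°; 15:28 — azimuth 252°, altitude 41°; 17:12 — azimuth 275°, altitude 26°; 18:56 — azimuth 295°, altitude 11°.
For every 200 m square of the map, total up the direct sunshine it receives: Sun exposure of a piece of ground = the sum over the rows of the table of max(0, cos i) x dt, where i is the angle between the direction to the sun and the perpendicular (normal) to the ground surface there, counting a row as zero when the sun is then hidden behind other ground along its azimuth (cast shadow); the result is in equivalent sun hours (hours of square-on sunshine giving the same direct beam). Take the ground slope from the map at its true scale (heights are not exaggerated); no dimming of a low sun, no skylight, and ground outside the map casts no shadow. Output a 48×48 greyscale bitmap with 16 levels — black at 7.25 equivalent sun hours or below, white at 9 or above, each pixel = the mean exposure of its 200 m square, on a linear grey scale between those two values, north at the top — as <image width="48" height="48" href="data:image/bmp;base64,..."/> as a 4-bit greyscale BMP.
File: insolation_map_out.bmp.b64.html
<image width="48" height="48" href="data:image/bmp;base64,Qk32BAAAAAAAAHYAAAAoAAAAMAAAADAAAAABAAQAAAAAAIAEAAATCwAAEwsAABAAAAAAAAAAAAAAABEREQAiIiIAMzMzAERERABVVVUAZmZmAHd3dwCIiIgAmZmZAKqqqgC7u7sAzMzMAN3d3QDu7u4A////ALpnZDrazMzMu8zMzczMy8t4u9zMypq8u7pneK3Ly83Ny8zc3dzdqstYrMy83d3Lu6hsupzdy8zMuazNy83cqry2iruru8uph5nNy6u83cy6mal2iau7q8uFVpmKq8q8y5zM3Kg1nNyquoiIipd4i7irqFV4rMvLq6vdyauGacy6qoZXqGd0RUi7qpmr22mpu5nMqrupl6u6l2ZSJEQzM1d4m8zcpYzN3HrMvLiaqEeGRFeYZniGWamZmsy7rN3d3HzMzKfMlgATeIq6mXZWq7upY2q93d3Lzc3M3by3dTE2vNy7q8qJqIh3eImYmr3KrN2r3cyZqYd4rdyruazMqamK3d3dzKq6id293brMuqqZvLu6u6vMzcmrzd3d3cvKqs3cy6vNqYyqy7vMzMzM3Mzdu6mty7vLzd3cy6m7iayqzMzczMzMzNy5mZp6y7q83N3bupu6ecyqzMzMzMzMzd3beJupy6qszMupd7zKm93Ku7u8zMzd3c3dury5zKqc3cqZmZvLvN3dy6vM3dy7zdzdu7zJvbu83bzM3cm8zMzNu83d3cis3d3Mu7y5e8zL3cu8zMy93MdYm93MzJnN3d3Mu7zKc43c3Zy7zd2mVhB6zN27uovMzMzMy7y6diTN3FrKqoZpy5iK3d3LuYzMu8zMy7uHmpRrt3S8hovdymm8zN3MyprMu7q8zMuszNpEV5EJzMy6YFvd3dzN3Mmsy6qruqrMu6ggAFQAZnh0KMzd3dy83dyKzLuqh5qpeJmFQFqXiadXq8zd3bu8zMuqzMzMuqu83d2opoeDSHiZm8y8zKzMvLmbzd3M26qnEBR3emMhVVeru7u8zLzMzcqK3d3LupdTaYiXerqYibvMu7vN3Lya3dyovdy6vMu83dypiauKzd3czLzLh6l7zM3Ku6qs3d3N3d3blIqs3d3c3d24rMm8zMzavMzN3dzdzdyoc3nMzcy83cus3Mu8y8u73czdzMzd2qy5mIm8zMu8umjczMvN3Lub3dzd3M3KiZR3Z5iLzMq6qYqqiavN3bup3d3biHZFUAAlVql5zLqqqbhFmpdUnLupvMyXqWQxA2iYvLmHq6qqrLqrzMmYRpqqyId3iHZEV3d5vcmXm6mrvN3Mu8yot2zaVhd3iZmb3clHvNqImoi7zMy7upmqm5e6q2u8zLvd3d3LrNyIiorLzMzLu7u7rdtJlnaszMzd3d3dy82oiqu8zMzLmrzMq91zipSbu8zMzMzMzL3JicvN3Mu7qr3MyprHQVq8q8zMzLq7zKvMp8vMzLqoiYu7zYR7g1eaiszMzKh5vKi7yIm7u6qHeHmDG7ich3dmmry7vKmrzKiKqniZmXi8zKuXNXuqeJmJ3cvNzMzN3Kpoh3Z4mJvNzLeJZby7mbqZ3d3dzM3cuqhXYli8urvdzLzLgr2rmbqI3d3dzMuXRImYSs26qrzanM3MlAu5msl63d28zMzNyM3czdy8hXq7vM3MuRO5mris3dzM3d3bvM3d3cy3RGeavMzczHG6mrvMyHvc3d3LzQ=="/>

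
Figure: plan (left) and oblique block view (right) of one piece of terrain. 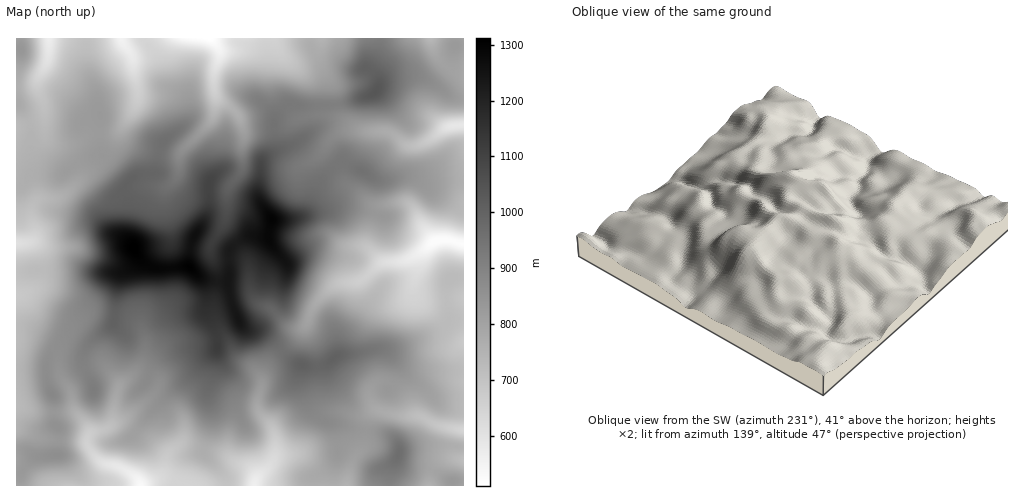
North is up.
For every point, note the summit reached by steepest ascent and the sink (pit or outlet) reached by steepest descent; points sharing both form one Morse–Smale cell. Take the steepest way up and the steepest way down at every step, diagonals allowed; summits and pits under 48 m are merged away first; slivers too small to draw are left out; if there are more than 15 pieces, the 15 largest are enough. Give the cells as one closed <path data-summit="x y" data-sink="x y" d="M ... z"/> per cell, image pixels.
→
<path data-summit="133 249" data-sink="140 485" d="M137 254l-3 10-14 11-7 49-25 21-6 1-16-5-4 1-12 14-4 10 0 10 3 11 5 12 0 25 5 5-1 24-6 3-19 2-13 15-4 1 1 12 209-1-1-9-21-22 0-7 7-22 0-15-4-18 11-47-2-16-9-19 0-17-2-9-16-17-24 2-11-1-8-4z"/><path data-summit="133 249" data-sink="17 243" d="M101 155l-28 11-11 8-30 2-10 10-6 2 0 261 23 8 13-1 6-3 1-24-5-5 0-25-5-12-3-11 3-18 13-16 8-1 15 5 28-22 7-49 16-15-2-13-8-11 1-29-4-17 5-9-22-23z"/><path data-summit="133 249" data-sink="209 39" d="M211 38l-67 1 14 22 7 24 19 14 4 10 0 11-26 24-7 28-21 5-8 9-3 4 4 17-1 29 11 20 14 11 11 2 27-2 13 11 25 4 3-8 0-15-14-1-5-4-1-4 16-33 2-29 14-20-1-20 3-18-5-14-23-20-2-25 6-18z"/><path data-summit="302 365" data-sink="463 244" d="M414 256l-16 6-14 0-23 19-21 2-7 3-18 19-9 19-9 13-15 14 18 14 22 1 20-12 39-6 3 2 25 26 14 11 15 16 10 5 15 1 1-110-39 1-6-2-6-11 3-14z"/><path data-summit="272 219" data-sink="463 244" d="M337 165l-17 16-11 27-7 7-14 5-16 0-5 16-19 0-18 14 0 8 12 2 5 4 4 27 3 8 5 5 12 5 21 18 10 0 6-5 7-17 18-19 7-3 21-2 23-18-16-16 3-15 8-22 5-5-15-3-20-16-4-4z"/><path data-summit="133 249" data-sink="463 244" d="M343 163l-3 0-2 4 7 15 24 20 15 3-5 5-9 26 0 14 12 12 22-1 13-7-2 3 1 16-3 14 6 11 6 2 38-2 1-117-22-1-18 4-14-7-31 3z"/><path data-summit="133 249" data-sink="255 485" d="M204 278l-2 1 5 14 0 17 9 19 2 16-11 47 4 18 0 15-7 22 0 7 21 22 2 10 26 0 3-8 12-10 7-12 0-21-3-9-13-15-1-11 6-28 18-21-15-15-21-6-5-4-10-26-3-19-5 1z"/><path data-summit="133 249" data-sink="122 39" d="M144 38l-58 1 1 29 9 24 4 21-1 25 2 16 26 25 2 4 5-6 21-5 7-28 26-24 0-11-4-10-19-14-7-24z"/><path data-summit="272 219" data-sink="209 39" d="M273 38l-61 1 8 14-6 18 2 25 23 20 5 14-3 18 1 20-14 20-2 29-16 33 1 4 5 4 13 0 1-8 18-14 19 0 2-1 3-17-13-18-1-11 3-27 14-16-1-25 4-8 10-8-2-6 0-11 3-12 0-12-13-17z"/><path data-summit="133 249" data-sink="49 39" d="M85 38l-36 0-1 23-11 21 6 18 1 14-3 4-11 6 1 27 5 9 5 4 20 8 5 0 7-6 28-12-2-16 1-25-4-21-9-24z"/><path data-summit="302 365" data-sink="463 429" d="M381 348l-39 6-20 12-20-1-1 17 11 29 11 10 16 2 19 7 7 0 5-15 6-5-5-9-1-9 7-9 9-1 9 4 11 11 8 18 27 11 23 3-1-20-15-1-10-5-15-16-14-11-25-26z"/><path data-summit="302 365" data-sink="255 485" d="M283 352l-13 11-8 15-4 29 2 6 13 15 3 21-4 14-16 15-2 7 59 1 2-10 10-5 9-10 4-7-1-20-5-11-9-2-11-10-11-29 1-17-9-4z"/><path data-summit="272 219" data-sink="463 125" d="M287 106l-9 7-4 8 1 25-14 16-1 8-2 25 3 9 11 16 22-1 12-8 14-30 18-16-10-12 0-9 6-8 8-5 18-1-33-15-30 2z"/><path data-summit="133 249" data-sink="463 125" d="M463 126l-15 1-20 14-10 4-11 0-21-14-39-1-13 6-6 8-2 5 11 15 10 0 32 16 20-3 11 0 14 7 18-4 21 0z"/><path data-summit="375 92" data-sink="463 125" d="M419 76l-30 2-10 7-4 8-39 11 1 7 6 9 14 9 8 2 21 0 21 14 14-1 27-17 15-1 1-27-17-5-12-9z"/>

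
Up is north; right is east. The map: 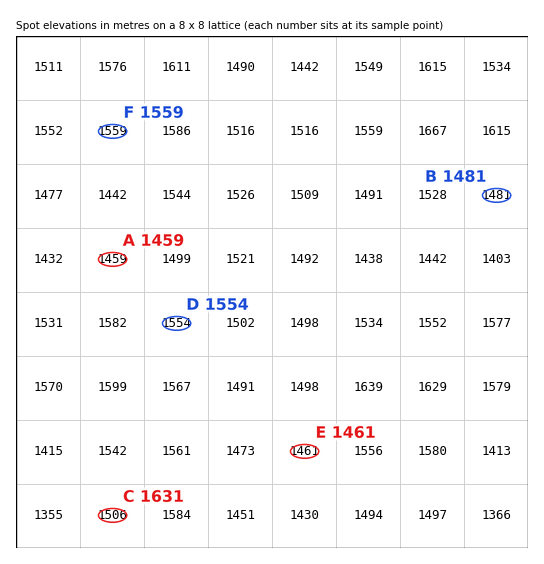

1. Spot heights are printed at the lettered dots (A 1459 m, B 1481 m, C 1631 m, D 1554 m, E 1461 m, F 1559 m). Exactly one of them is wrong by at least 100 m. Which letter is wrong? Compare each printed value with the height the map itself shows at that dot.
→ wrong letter C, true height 1506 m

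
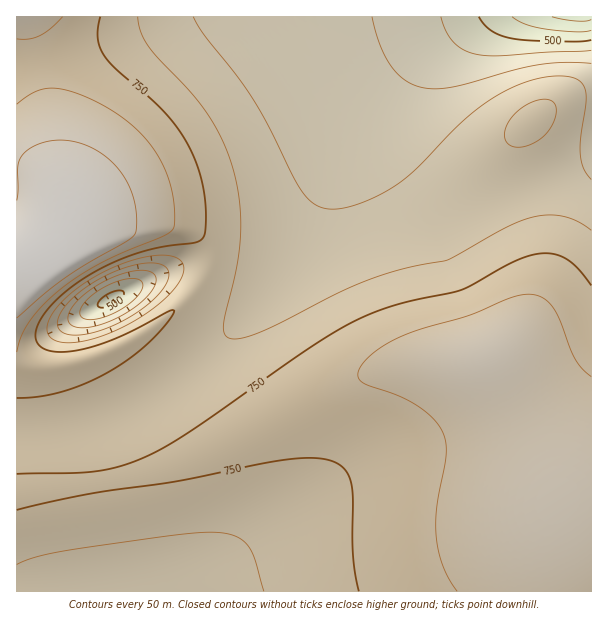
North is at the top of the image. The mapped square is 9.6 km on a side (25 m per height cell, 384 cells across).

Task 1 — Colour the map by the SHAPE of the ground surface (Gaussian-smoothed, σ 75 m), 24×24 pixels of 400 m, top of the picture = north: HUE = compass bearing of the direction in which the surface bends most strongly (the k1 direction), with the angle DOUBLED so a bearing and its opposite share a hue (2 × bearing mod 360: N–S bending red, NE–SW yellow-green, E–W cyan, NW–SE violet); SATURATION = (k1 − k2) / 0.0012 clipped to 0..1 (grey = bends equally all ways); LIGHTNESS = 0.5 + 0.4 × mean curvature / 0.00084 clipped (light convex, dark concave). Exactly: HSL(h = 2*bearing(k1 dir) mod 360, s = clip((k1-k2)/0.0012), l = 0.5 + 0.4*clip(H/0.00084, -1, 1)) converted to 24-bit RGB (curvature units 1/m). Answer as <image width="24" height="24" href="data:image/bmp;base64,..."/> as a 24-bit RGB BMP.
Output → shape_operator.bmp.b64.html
<image width="24" height="24" href="data:image/bmp;base64,Qk32BgAAAAAAADYAAAAoAAAAGAAAABgAAAABABgAAAAAAMAGAAATCwAAEwsAAAAAAAAAAAAAgHdwgHxzgIB1f4F3foF4foB6fIB9fH+CfICDfICDfYCCfn+Bf36BgH6BgX+CgX+Cgn+CgoCCgoCCg4CBg4CBg4GBg4GBhICCgHx1gIB2f4F2foJ2fIJ1e4J2eYF2eIF4eYF7eoF9fIB/fYCAfn+Bf36BgH+BgX+CgX+CgoCCgoCCg4CCg4GBg4GBg4GBg4GCgXyFgH2Dfn2CfoJ9foF7fIJ5eYJ3doJ1dYJ2doF4eIF7e4B9fYB/foCAf3+BgH+BgYCCgoCCgoCCgoGCg4GCg4GCg4GCg4GCgXqSgHuRgHuPgXyNgn2LgX6Hfn6De4J9eIJ5dYJ3dYJ4d4F5eYF8e4F+fYGAf4CBgICBgYCBgoGBgoGBgoGCg4GCg4GCg4GCgXuQgHuRgHqSgXqThHqUh3uTiHyQhn2KgH2Ee4F/d4J6dYJ4dYJ4d4J6eoF8fIF+foB/gIF/gYGAgoKAgoKBgoKBg4GBg4GCg398fX2EfH2FfnyIgHuMhXqRi3qUjnqUjHuRh3yKf32EeoF+doJ5dYJ4doJ4eIF5fIB7gIJ7gYN8gIN9gIN+gYN/goKBgoGBg4Zvf4Vwe4NyeIJ0eIF6enyDgnuJinqQj3qUkHqUjHuQhX2IfH6DeYF8doF4doB2e4B3f4N3gIR3f4V4fYV5fYR7foN+gIKBhIhsgIdre4ZrdYVrcIRscIJwdYJ6en6EhXuLjXqSknqVkHqUi3uOg32HfH2Cen9+e395f4N4gIV3fYd2eod2d4Z3eoV8fYOAhYd1god0fYdxdoZub4ZraoZra4Vwb4R3d4OAfXuGiXuOkHqUkXqWjnqTh3qOf3mKe3uHfoGGgIaBgId+eoh6doh6dod9eoWAYrzHa3vionnnpnPCc4x5bodxaodxaoZzbYV3c4N8eoGEg3yJi3yQjnuVi3qWg3mWfXqVfXyTgn+Rh4KNg4WJfYeCd4eBd4aCMMkYBadCGaHNtmf79Zj/xnPEcYh7bId4aoZ4bIV4cYR6eIN/fX+FhH6Khn6Qgn2TfXyVfHuWgnuXj36WkoGPiYOIfYaFd4aF6I5MSJEIAjMAATUFoDM0/3TQ5Hi8coqGboZ+bIV7boR5cIN4dYN4eoR7foWAf4SGf4KIfH+Kf3iNknmQlX2JkYCGh4KGeoOF1Hqj+Wmim4ctBTIBBDMAM20F72I4znB+c4aFcIWCcIR+cYN5coN1dIRzeoV0fYV2foR3e4F4e3V+hXp9kH1/lH6AjoCCf3+FiIGLzXi9/5X2xVriJZJ4AGcSHZkA1tg9lJJ2coGFc4KDdIJ/dYJ5dYN0eoR0fYVzf4VyfIBydHtzeIJ3iIV8kYJ9kYB+iICDkXyJiH+Em3yZ03/mxIf9XWjzL9vlRc17dJN8dH2FdH2Edn+CeIF/eYF6e4F4f4J3goR1fn11coJycYRxe4d1jIt6kIV8i39+n3dwioB8hoOAh4SCjoKOjH6keXyreIeXeHuHdXmFdXmEd3yCeX6Be4B/fIB9gIB8gn56gX56e4J2dIRwdIdtfotxjY12i4R6oqFvi4t+hIaChYeDh4eEhoWEhYKGgH6GenmGdnaFdXaEd3mCen2Be3+BfX+Afn2AgnyBhHt+hHx5g4V0eohsd4xpfo1sh4pzgJp8hImDg4aEg4eEhYeEhoWEhYKGgn2GfnmGenaFeHaEeHiCenyBfH+BfICBfH6CfXuEhXqHi3iEjHd4jIdzf41qdo5mco5rhIyGhYeEhIaEhIeEhYaEhYOEhoCFhXyGgXiGfnaFfHeDe3mCe3yAfICAe4GBeoGDeH2FeneJiHePlXiRl3qEkoh5eZNwZpdqiol+h4h/hIeBg4eBhYWChYGBhn2DhnqFhHeFgXaEf3iDfnqBfX2AfYB/e4J/eYOBdYSGc3+Kc3aQh3iYoH6io4aYmZCFeo92io5zhYx3g4p5god8hIV+hH99hHt/hXiBhXeCg3eDgXmCf3uBf35/foB+fIJ9eYR+dIaBb4qIbImPcIKWgn2fpoessYqqooCfhZNpgZBtf4xxf4h0gYV4gn96gnl6g3d9g3d/gniAgXqAgHyAgH5+f4F+foN9eoR7dYd7bop9Zo+CY5WMbZmZgIqeo4ewu3nEgJVkfJJneY1reYlue4Rzf4B3f3p4gXh6gXh9gXl+gXt/gH1/gH9+gIF+gIN9foV7eYd3cIp0Zo5zXZNzWph1ZJl8d5WPjGWqfZZneJJodY5pc4lsdINwd391fH14fnl6f3p8gHt+gH1+gH5+gYB+gYJ+goN9goV8gId6eop1bo1sYJBkVpNdUpNXXYtaUFhz"/>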